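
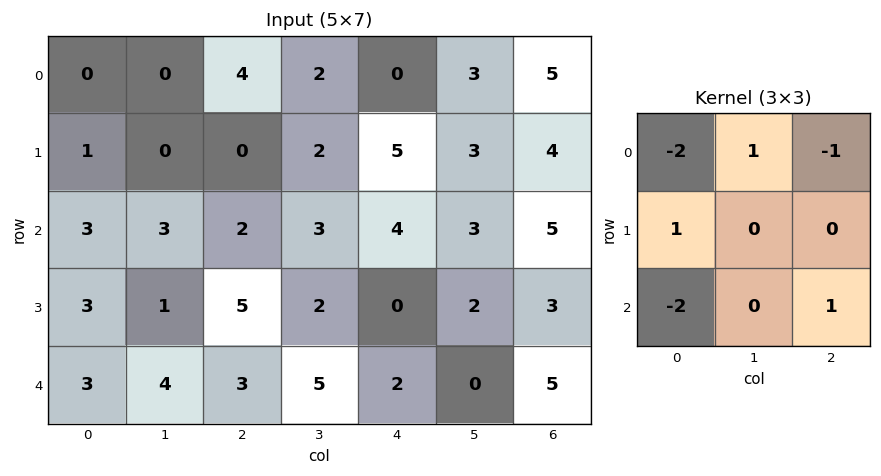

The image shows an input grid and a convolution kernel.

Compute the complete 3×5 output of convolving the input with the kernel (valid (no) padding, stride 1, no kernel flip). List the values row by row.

Output[0,0]: The receptive field on the input at this output position is [0 0 4 / 1 0 0 / 3 3 2]. Elementwise product with the kernel and sum: 0·-2 + 0·1 + 4·-1 + 1·1 + 3·-2 + 2·1.
Output[0,1]: The receptive field on the input at this output position is [0 4 2 / 0 0 2 / 3 2 3]. Elementwise product with the kernel and sum: 0·-2 + 4·1 + 2·-1 + 0·1 + 3·-2 + 3·1.

-7 -1 -6 -8 0
0 1 -11 -1 -4
-5 -9 -4 -13 -9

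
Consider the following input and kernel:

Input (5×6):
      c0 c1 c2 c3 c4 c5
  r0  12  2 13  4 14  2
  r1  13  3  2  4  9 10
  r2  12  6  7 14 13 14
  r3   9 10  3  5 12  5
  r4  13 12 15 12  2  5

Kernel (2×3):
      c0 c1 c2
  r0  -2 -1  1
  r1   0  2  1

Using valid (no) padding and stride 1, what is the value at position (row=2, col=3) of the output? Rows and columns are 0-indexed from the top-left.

The receptive field on the input at this output position is [14 13 14 / 5 12 5]. Elementwise product with the kernel and sum: 14·-2 + 13·-1 + 14·1 + 12·2 + 5·1.

2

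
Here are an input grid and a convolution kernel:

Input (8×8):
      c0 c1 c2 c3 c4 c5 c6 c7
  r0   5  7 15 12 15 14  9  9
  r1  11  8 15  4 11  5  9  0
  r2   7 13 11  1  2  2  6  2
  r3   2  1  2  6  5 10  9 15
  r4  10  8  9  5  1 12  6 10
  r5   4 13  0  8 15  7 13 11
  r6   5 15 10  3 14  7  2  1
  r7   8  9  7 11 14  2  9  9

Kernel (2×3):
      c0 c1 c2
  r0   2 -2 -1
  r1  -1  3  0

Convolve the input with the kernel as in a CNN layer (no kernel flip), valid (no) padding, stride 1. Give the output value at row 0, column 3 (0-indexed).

The receptive field on the input at this output position is [12 15 14 / 4 11 5]. Elementwise product with the kernel and sum: 12·2 + 15·-2 + 14·-1 + 4·-1 + 11·3.

9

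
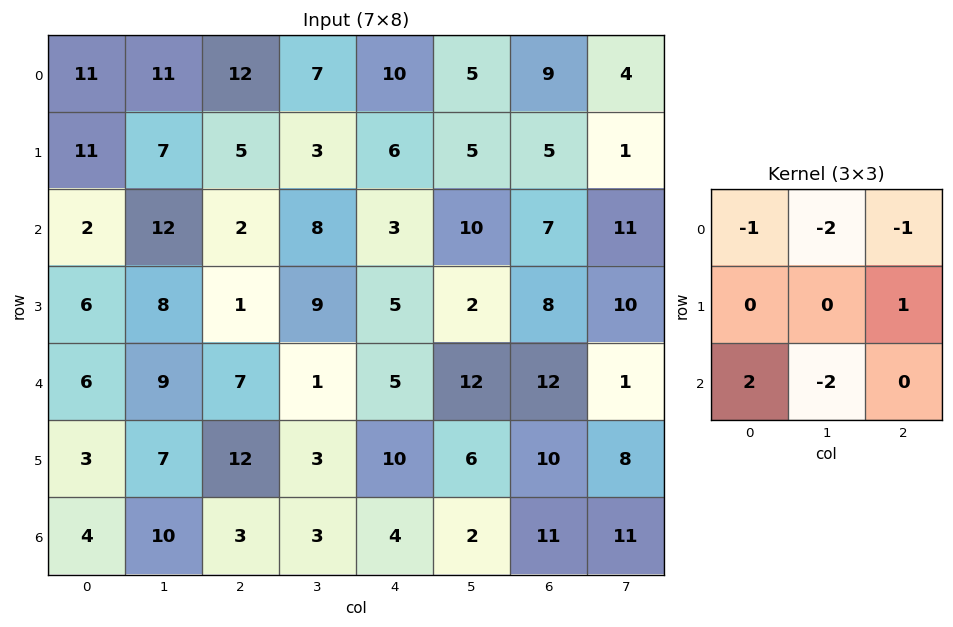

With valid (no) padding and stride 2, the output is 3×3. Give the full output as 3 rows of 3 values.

Output[0,0]: The receptive field on the input at this output position is [11 11 12 / 11 7 5 / 2 12 2]. Elementwise product with the kernel and sum: 11·-1 + 11·-2 + 12·-1 + 5·1 + 2·2 + 12·-2.
Output[0,1]: The receptive field on the input at this output position is [12 7 10 / 5 3 6 / 2 8 3]. Elementwise product with the kernel and sum: 12·-1 + 7·-2 + 10·-1 + 6·1 + 2·2 + 8·-2.

-60 -42 -38
-33 -4 -36
-31 -4 -27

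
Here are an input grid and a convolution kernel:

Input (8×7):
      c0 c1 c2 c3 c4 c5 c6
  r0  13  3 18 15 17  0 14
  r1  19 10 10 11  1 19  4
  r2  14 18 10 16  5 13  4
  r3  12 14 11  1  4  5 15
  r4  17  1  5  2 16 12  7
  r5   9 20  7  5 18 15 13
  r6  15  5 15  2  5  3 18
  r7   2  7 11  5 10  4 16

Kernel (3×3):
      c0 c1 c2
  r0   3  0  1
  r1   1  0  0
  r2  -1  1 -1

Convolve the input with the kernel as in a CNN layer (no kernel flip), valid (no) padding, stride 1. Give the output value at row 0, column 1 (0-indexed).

The receptive field on the input at this output position is [3 18 15 / 10 10 11 / 18 10 16]. Elementwise product with the kernel and sum: 3·3 + 15·1 + 10·1 + 18·-1 + 10·1 + 16·-1.

10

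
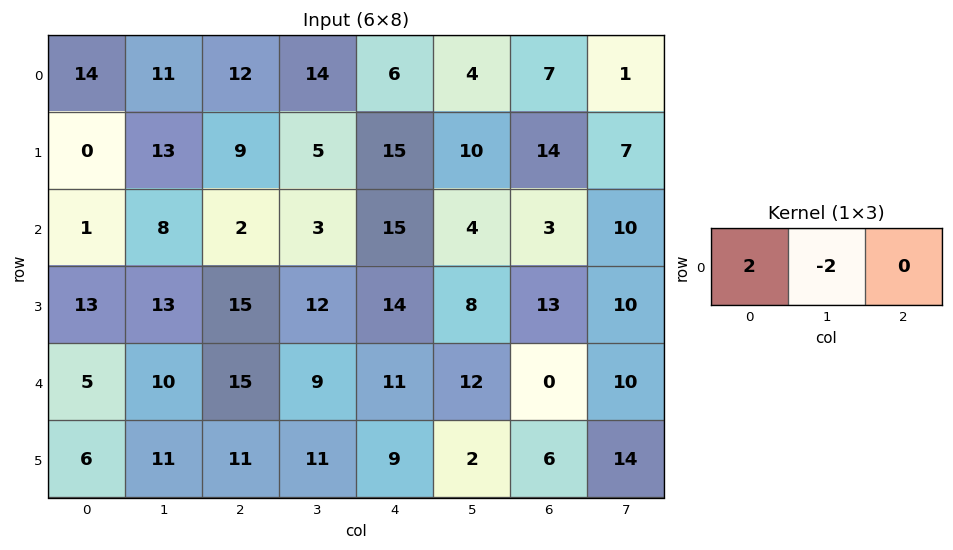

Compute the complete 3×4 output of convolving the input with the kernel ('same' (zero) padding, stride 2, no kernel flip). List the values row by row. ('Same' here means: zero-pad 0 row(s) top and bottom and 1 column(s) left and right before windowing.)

Output[0,0]: The receptive field on the zero-padded input at this output position is [0 14 11]. Elementwise product with the kernel and sum: 0·2 + 14·-2.
Output[0,1]: The receptive field on the zero-padded input at this output position is [11 12 14]. Elementwise product with the kernel and sum: 11·2 + 12·-2.

-28 -2 16 -6
-2 12 -24 2
-10 -10 -4 24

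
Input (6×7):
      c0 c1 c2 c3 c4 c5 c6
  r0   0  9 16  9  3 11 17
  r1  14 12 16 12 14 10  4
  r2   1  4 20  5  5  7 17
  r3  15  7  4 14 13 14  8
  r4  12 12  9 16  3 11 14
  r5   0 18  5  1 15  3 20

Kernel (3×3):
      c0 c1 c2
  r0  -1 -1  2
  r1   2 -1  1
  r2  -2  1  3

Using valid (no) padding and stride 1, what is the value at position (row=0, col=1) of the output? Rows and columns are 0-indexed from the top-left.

The receptive field on the input at this output position is [9 16 9 / 12 16 12 / 4 20 5]. Elementwise product with the kernel and sum: 9·-1 + 16·-1 + 9·2 + 12·2 + 16·-1 + 12·1 + 4·-2 + 20·1 + 5·3.

40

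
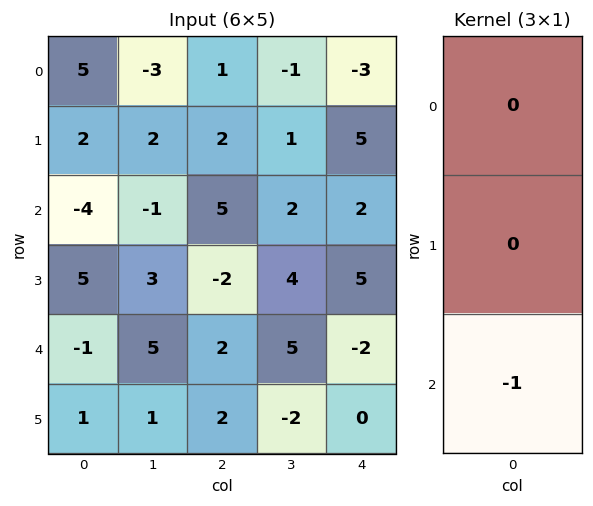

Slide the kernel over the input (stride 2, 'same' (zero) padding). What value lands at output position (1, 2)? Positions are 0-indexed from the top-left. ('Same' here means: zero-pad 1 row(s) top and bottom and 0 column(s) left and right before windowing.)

-5

The receptive field on the zero-padded input at this output position is [5 / 2 / 5]. Elementwise product with the kernel and sum: 5·-1.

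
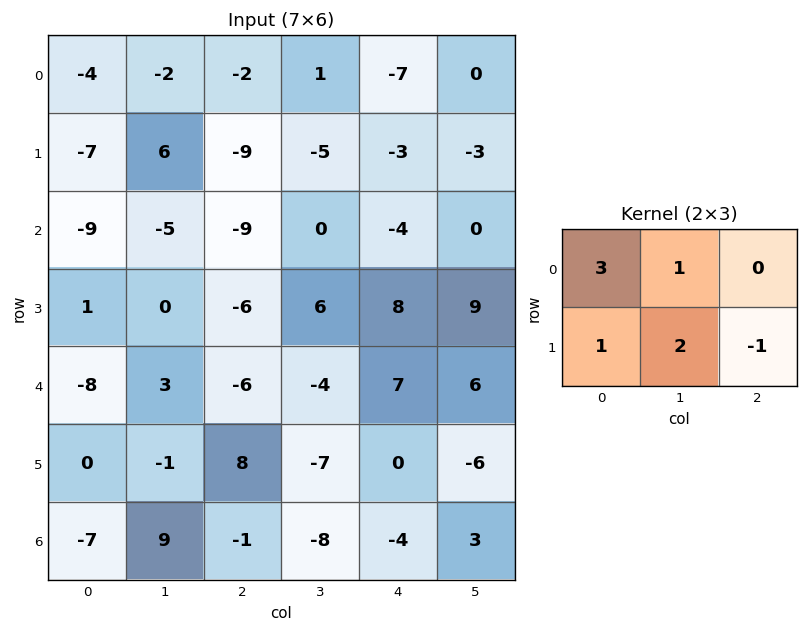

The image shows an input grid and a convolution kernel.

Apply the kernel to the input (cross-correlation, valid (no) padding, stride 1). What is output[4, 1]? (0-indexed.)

The receptive field on the input at this output position is [3 -6 -4 / -1 8 -7]. Elementwise product with the kernel and sum: 3·3 + -6·1 + -1·1 + 8·2 + -7·-1.

25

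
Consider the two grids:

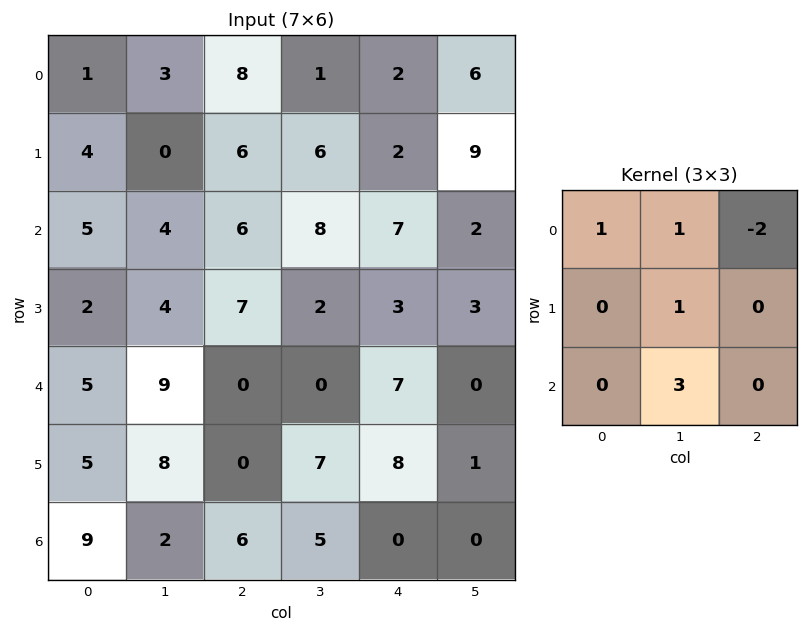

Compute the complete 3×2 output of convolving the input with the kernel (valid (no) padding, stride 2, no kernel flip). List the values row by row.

Output[0,0]: The receptive field on the input at this output position is [1 3 8 / 4 0 6 / 5 4 6]. Elementwise product with the kernel and sum: 1·1 + 3·1 + 8·-2 + 0·1 + 4·3.
Output[0,1]: The receptive field on the input at this output position is [8 1 2 / 6 6 2 / 6 8 7]. Elementwise product with the kernel and sum: 8·1 + 1·1 + 2·-2 + 6·1 + 8·3.

0 35
28 2
28 8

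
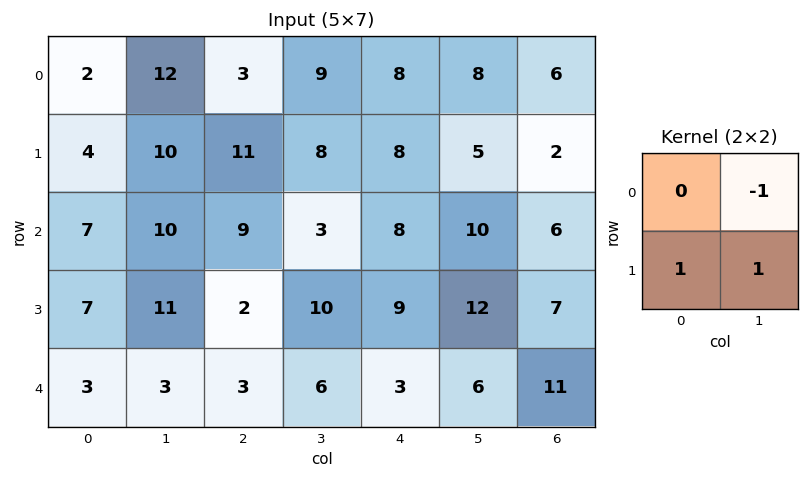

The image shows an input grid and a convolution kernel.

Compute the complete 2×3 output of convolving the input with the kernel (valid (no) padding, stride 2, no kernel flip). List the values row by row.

Output[0,0]: The receptive field on the input at this output position is [2 12 / 4 10]. Elementwise product with the kernel and sum: 12·-1 + 4·1 + 10·1.
Output[0,1]: The receptive field on the input at this output position is [3 9 / 11 8]. Elementwise product with the kernel and sum: 9·-1 + 11·1 + 8·1.

2 10 5
8 9 11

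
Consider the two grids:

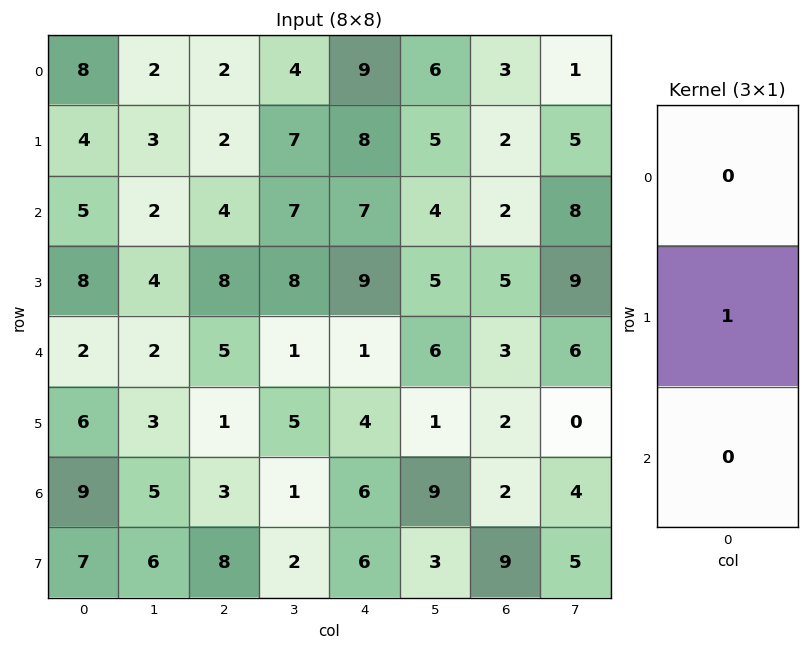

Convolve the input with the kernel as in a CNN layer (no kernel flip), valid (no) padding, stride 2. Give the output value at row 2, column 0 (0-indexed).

6

The receptive field on the input at this output position is [2 / 6 / 9]. Elementwise product with the kernel and sum: 6·1.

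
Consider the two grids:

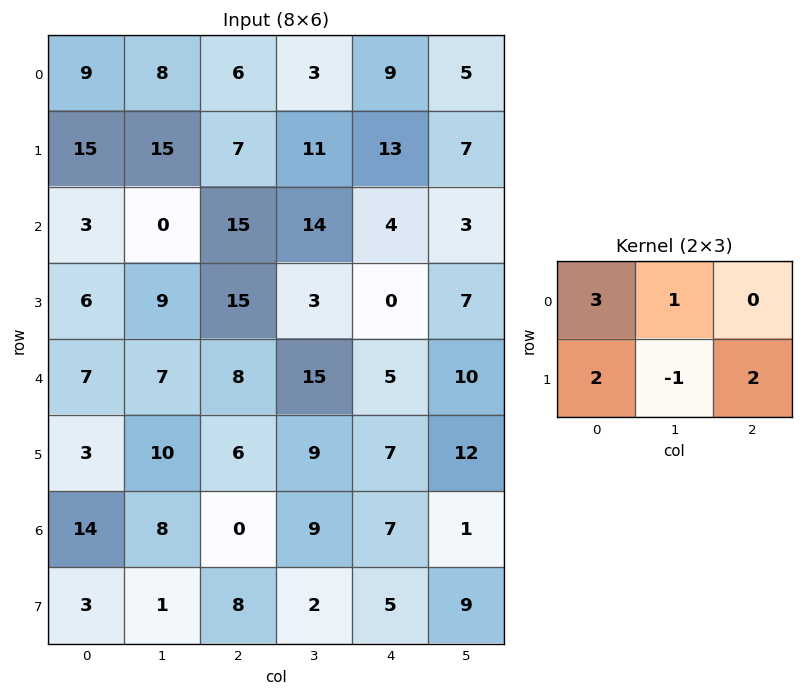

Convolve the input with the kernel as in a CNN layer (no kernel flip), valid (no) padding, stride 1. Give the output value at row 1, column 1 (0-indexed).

The receptive field on the input at this output position is [15 7 11 / 0 15 14]. Elementwise product with the kernel and sum: 15·3 + 7·1 + 0·2 + 15·-1 + 14·2.

65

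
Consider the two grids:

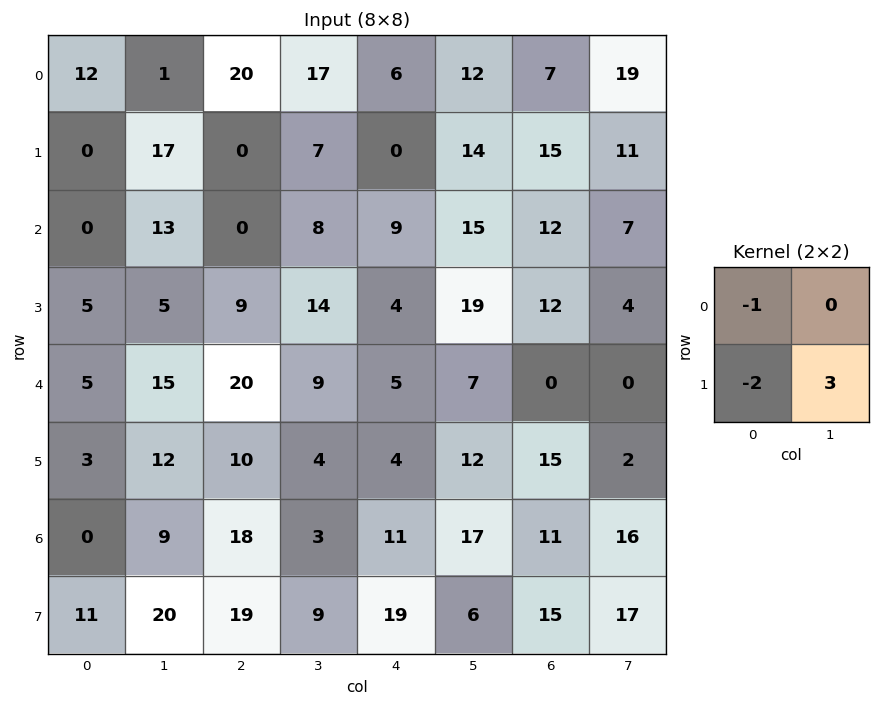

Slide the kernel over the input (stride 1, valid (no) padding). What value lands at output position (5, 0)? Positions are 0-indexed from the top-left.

24

The receptive field on the input at this output position is [3 12 / 0 9]. Elementwise product with the kernel and sum: 3·-1 + 0·-2 + 9·3.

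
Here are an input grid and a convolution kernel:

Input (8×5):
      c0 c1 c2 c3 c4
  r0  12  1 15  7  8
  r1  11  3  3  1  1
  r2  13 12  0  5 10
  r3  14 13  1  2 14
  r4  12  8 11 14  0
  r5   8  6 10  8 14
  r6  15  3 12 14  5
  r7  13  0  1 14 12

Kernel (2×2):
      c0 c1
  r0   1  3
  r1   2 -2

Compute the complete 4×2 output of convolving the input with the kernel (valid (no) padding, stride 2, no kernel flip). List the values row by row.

31 40
51 13
40 57
50 28

Output[0,0]: The receptive field on the input at this output position is [12 1 / 11 3]. Elementwise product with the kernel and sum: 12·1 + 1·3 + 11·2 + 3·-2.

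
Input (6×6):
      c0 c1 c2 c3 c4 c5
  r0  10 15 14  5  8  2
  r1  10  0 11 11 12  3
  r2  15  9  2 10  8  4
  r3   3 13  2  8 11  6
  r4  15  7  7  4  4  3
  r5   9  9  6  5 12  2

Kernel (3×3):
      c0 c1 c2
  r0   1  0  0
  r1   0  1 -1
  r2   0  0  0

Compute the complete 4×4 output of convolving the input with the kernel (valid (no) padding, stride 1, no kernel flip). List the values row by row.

-1 15 13 14
17 -8 13 15
26 3 -1 15
3 16 2 9

Output[0,0]: The receptive field on the input at this output position is [10 15 14 / 10 0 11 / 15 9 2]. Elementwise product with the kernel and sum: 10·1 + 0·1 + 11·-1.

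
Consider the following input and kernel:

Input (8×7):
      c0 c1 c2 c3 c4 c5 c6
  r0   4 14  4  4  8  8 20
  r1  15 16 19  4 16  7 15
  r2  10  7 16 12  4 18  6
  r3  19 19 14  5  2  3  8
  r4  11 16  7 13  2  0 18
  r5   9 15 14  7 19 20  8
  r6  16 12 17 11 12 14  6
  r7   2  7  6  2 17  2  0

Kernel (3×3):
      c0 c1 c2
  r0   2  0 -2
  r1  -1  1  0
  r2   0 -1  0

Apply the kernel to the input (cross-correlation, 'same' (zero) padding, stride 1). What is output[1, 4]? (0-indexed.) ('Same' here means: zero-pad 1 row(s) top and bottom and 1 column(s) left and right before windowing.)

The receptive field on the zero-padded input at this output position is [4 8 8 / 4 16 7 / 12 4 18]. Elementwise product with the kernel and sum: 4·2 + 8·-2 + 4·-1 + 16·1 + 4·-1.

0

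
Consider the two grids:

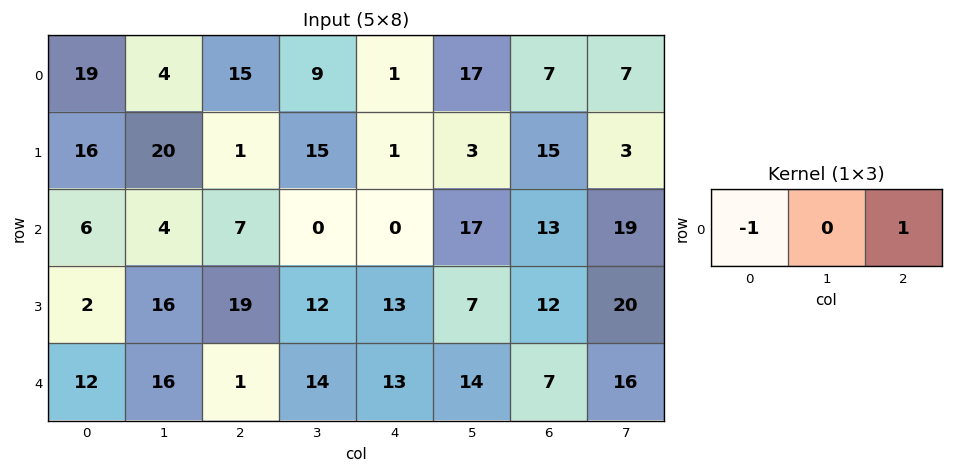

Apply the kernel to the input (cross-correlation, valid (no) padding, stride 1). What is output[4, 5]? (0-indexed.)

2

The receptive field on the input at this output position is [14 7 16]. Elementwise product with the kernel and sum: 14·-1 + 16·1.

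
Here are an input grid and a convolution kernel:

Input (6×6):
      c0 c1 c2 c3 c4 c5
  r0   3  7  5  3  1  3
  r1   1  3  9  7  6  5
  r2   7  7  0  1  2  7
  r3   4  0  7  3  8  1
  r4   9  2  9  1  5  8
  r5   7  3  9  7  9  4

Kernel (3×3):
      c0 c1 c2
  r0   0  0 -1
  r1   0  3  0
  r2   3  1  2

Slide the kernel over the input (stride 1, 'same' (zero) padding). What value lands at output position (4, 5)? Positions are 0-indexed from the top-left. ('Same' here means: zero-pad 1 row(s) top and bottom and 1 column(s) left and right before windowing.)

55

The receptive field on the zero-padded input at this output position is [8 1 0 / 5 8 0 / 9 4 0]. Elementwise product with the kernel and sum: 0·-1 + 8·3 + 9·3 + 4·1 + 0·2.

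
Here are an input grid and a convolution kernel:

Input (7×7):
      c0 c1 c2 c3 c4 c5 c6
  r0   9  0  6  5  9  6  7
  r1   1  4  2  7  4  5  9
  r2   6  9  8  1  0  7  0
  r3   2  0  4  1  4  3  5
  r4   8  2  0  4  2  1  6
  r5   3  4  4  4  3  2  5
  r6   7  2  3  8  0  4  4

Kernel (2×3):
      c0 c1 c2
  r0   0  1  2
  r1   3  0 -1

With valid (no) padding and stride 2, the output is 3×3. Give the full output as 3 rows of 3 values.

Output[0,0]: The receptive field on the input at this output position is [9 0 6 / 1 4 2]. Elementwise product with the kernel and sum: 0·1 + 6·2 + 1·3 + 2·-1.
Output[0,1]: The receptive field on the input at this output position is [6 5 9 / 2 7 4]. Elementwise product with the kernel and sum: 5·1 + 9·2 + 2·3 + 4·-1.

13 25 23
27 9 14
7 17 17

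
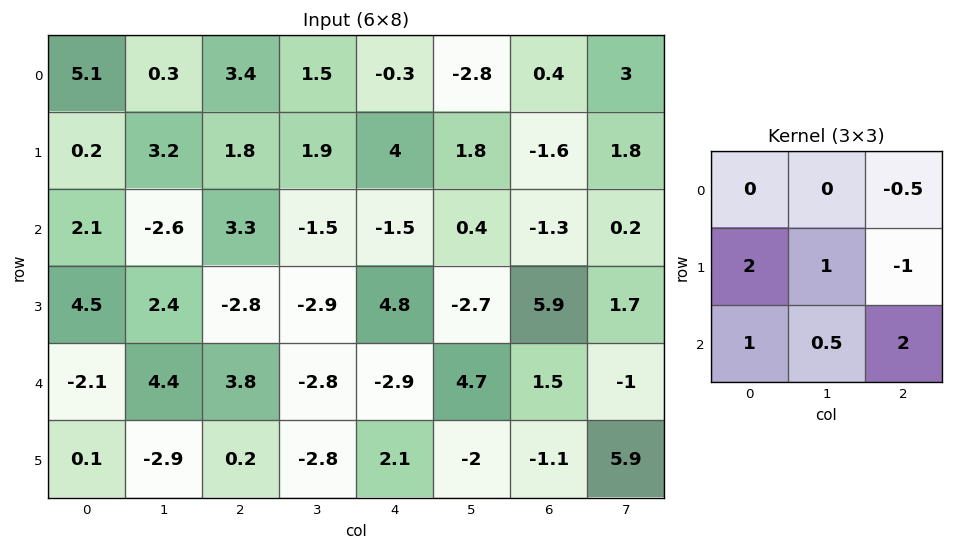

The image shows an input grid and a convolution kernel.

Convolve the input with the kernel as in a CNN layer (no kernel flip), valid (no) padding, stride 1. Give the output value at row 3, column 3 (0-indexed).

The receptive field on the input at this output position is [-2.9 4.8 -2.7 / -2.8 -2.9 4.7 / -2.8 2.1 -2]. Elementwise product with the kernel and sum: -2.7·-0.5 + -2.8·2 + -2.9·1 + 4.7·-1 + -2.8·1 + 2.1·0.5 + -2·2.

-17.6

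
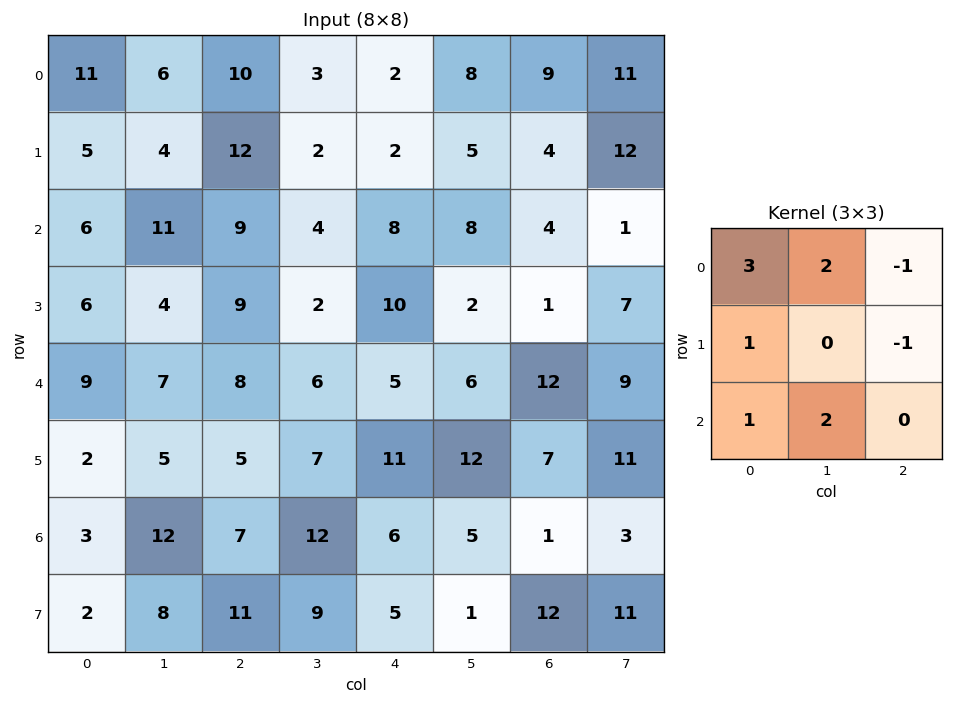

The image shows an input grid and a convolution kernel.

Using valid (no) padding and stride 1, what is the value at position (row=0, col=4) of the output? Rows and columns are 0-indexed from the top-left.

The receptive field on the input at this output position is [2 8 9 / 2 5 4 / 8 8 4]. Elementwise product with the kernel and sum: 2·3 + 8·2 + 9·-1 + 2·1 + 4·-1 + 8·1 + 8·2.

35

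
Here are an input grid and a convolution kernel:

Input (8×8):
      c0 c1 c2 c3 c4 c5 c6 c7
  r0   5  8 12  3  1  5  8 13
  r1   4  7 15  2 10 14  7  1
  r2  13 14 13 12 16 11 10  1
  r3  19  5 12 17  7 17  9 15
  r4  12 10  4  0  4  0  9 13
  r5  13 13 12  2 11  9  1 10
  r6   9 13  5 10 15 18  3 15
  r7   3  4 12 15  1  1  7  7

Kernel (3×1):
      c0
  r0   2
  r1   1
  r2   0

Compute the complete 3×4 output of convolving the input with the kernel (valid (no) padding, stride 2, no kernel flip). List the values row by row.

14 39 12 23
45 38 39 29
37 20 19 19

Output[0,0]: The receptive field on the input at this output position is [5 / 4 / 13]. Elementwise product with the kernel and sum: 5·2 + 4·1.
Output[0,1]: The receptive field on the input at this output position is [12 / 15 / 13]. Elementwise product with the kernel and sum: 12·2 + 15·1.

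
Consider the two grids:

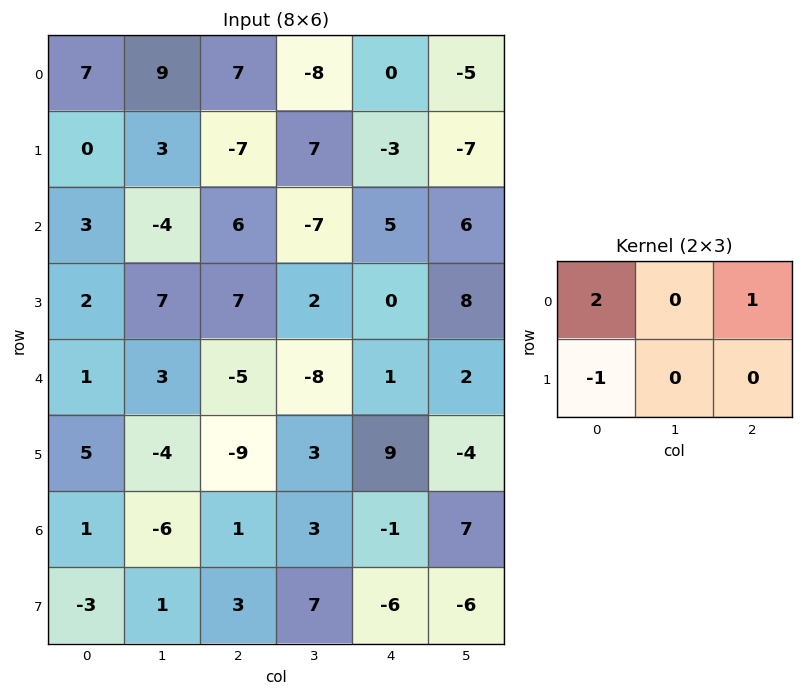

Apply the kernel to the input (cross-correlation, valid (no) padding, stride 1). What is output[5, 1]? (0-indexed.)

The receptive field on the input at this output position is [-4 -9 3 / -6 1 3]. Elementwise product with the kernel and sum: -4·2 + 3·1 + -6·-1.

1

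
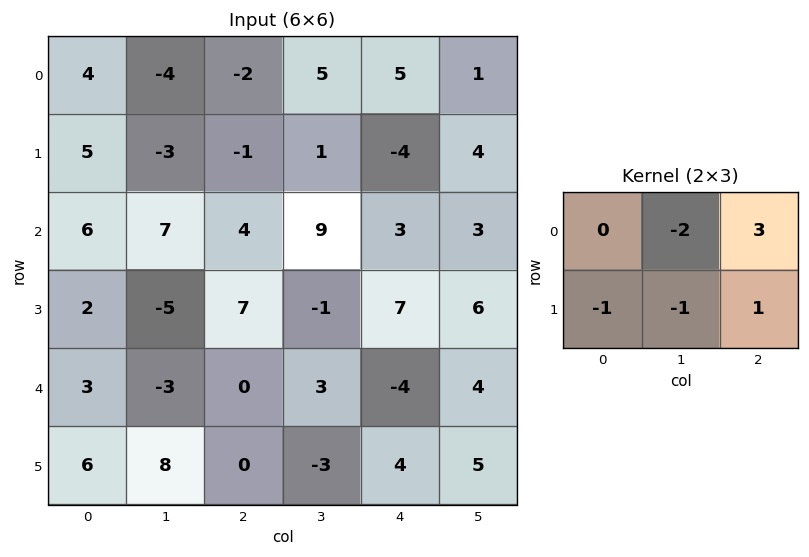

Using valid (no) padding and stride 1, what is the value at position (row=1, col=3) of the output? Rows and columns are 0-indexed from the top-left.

The receptive field on the input at this output position is [1 -4 4 / 9 3 3]. Elementwise product with the kernel and sum: -4·-2 + 4·3 + 9·-1 + 3·-1 + 3·1.

11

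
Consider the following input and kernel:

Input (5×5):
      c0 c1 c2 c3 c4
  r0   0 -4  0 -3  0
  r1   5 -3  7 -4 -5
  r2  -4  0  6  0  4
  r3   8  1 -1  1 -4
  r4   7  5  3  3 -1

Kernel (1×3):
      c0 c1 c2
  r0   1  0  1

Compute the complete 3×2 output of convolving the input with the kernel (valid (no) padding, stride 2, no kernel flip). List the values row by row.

0 0
2 10
10 2

Output[0,0]: The receptive field on the input at this output position is [0 -4 0]. Elementwise product with the kernel and sum: 0·1 + 0·1.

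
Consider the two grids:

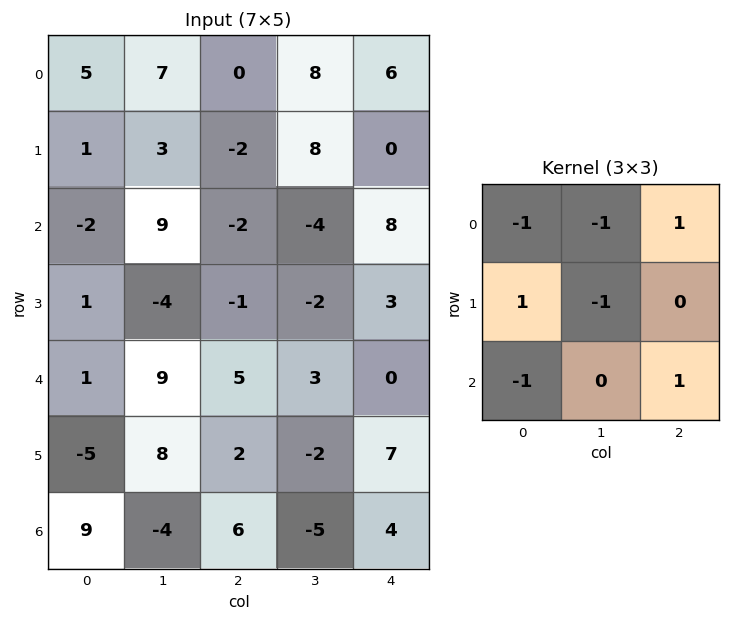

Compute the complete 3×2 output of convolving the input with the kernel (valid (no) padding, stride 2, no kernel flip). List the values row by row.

Output[0,0]: The receptive field on the input at this output position is [5 7 0 / 1 3 -2 / -2 9 -2]. Elementwise product with the kernel and sum: 5·-1 + 7·-1 + 0·1 + 1·1 + 3·-1 + -2·-1 + -2·1.

-14 -2
0 10
-21 -6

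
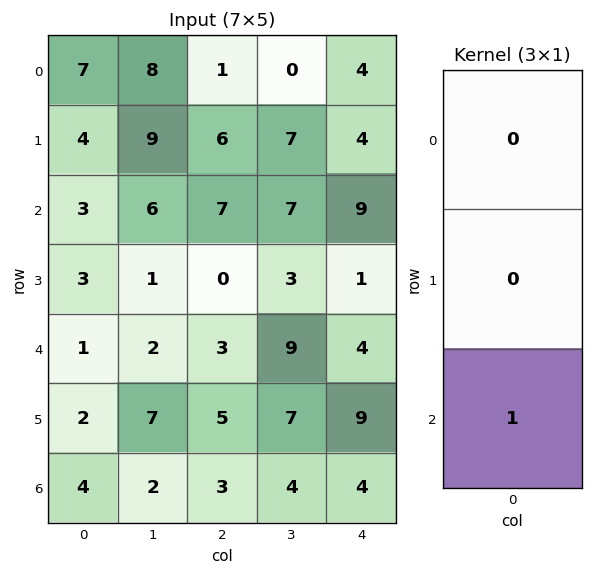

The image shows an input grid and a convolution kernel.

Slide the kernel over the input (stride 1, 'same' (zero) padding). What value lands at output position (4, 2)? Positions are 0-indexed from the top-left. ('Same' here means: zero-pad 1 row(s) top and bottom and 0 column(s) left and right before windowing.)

5

The receptive field on the zero-padded input at this output position is [0 / 3 / 5]. Elementwise product with the kernel and sum: 5·1.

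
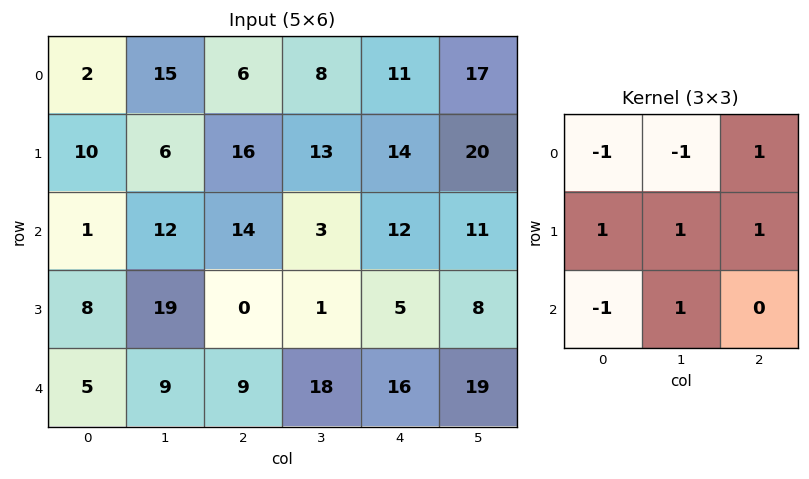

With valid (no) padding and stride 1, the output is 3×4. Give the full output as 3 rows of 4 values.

32 24 29 54
38 1 15 23
32 -3 10 8

Output[0,0]: The receptive field on the input at this output position is [2 15 6 / 10 6 16 / 1 12 14]. Elementwise product with the kernel and sum: 2·-1 + 15·-1 + 6·1 + 10·1 + 6·1 + 16·1 + 1·-1 + 12·1.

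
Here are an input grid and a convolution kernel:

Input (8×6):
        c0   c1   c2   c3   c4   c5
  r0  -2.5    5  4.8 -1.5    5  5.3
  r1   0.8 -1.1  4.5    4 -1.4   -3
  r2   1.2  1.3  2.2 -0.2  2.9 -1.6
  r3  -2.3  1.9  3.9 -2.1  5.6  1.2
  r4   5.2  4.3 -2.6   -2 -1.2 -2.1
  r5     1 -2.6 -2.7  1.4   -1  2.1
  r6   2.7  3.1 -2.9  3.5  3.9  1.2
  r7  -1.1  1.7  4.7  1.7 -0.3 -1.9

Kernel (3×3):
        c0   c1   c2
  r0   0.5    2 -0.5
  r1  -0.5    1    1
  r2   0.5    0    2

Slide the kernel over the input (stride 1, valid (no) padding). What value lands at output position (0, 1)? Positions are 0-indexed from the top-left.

22.15

The receptive field on the input at this output position is [5 4.8 -1.5 / -1.1 4.5 4 / 1.3 2.2 -0.2]. Elementwise product with the kernel and sum: 5·0.5 + 4.8·2 + -1.5·-0.5 + -1.1·-0.5 + 4.5·1 + 4·1 + 1.3·0.5 + -0.2·2.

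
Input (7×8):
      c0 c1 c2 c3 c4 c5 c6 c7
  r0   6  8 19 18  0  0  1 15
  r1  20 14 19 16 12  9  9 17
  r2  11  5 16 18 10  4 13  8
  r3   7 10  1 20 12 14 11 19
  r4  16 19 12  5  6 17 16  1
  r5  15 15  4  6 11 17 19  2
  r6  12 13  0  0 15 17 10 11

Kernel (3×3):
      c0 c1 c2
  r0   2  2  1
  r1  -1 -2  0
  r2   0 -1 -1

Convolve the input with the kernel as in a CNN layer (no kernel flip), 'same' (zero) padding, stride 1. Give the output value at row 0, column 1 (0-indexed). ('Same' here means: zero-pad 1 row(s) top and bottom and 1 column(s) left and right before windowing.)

The receptive field on the zero-padded input at this output position is [0 0 0 / 6 8 19 / 20 14 19]. Elementwise product with the kernel and sum: 0·2 + 0·2 + 0·1 + 6·-1 + 8·-2 + 14·-1 + 19·-1.

-55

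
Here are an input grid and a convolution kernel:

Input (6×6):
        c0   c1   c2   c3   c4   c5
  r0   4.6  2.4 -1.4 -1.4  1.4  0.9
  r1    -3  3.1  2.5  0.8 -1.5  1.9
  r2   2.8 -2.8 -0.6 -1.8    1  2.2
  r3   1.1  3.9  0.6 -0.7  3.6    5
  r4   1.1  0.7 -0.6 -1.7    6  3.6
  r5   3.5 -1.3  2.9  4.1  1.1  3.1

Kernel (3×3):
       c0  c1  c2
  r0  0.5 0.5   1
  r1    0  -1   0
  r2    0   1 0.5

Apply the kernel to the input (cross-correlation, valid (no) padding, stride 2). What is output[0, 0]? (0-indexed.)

-4.1

The receptive field on the input at this output position is [4.6 2.4 -1.4 / -3 3.1 2.5 / 2.8 -2.8 -0.6]. Elementwise product with the kernel and sum: 4.6·0.5 + 2.4·0.5 + -1.4·1 + 3.1·-1 + -2.8·1 + -0.6·0.5.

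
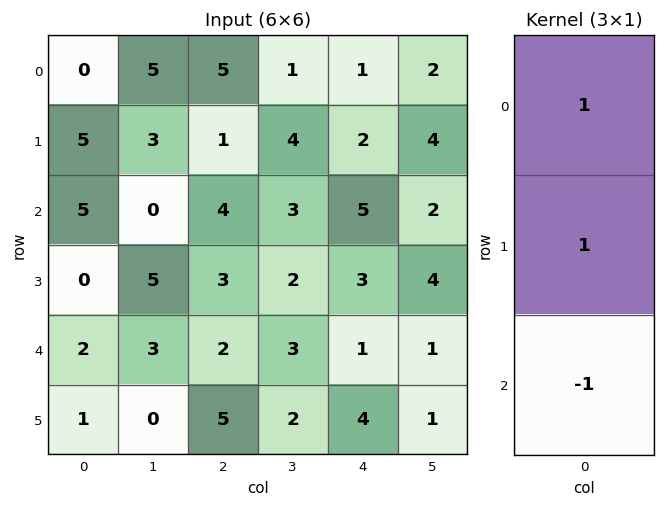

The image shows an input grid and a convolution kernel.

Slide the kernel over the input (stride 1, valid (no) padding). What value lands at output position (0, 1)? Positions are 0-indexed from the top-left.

The receptive field on the input at this output position is [5 / 3 / 0]. Elementwise product with the kernel and sum: 5·1 + 3·1 + 0·-1.

8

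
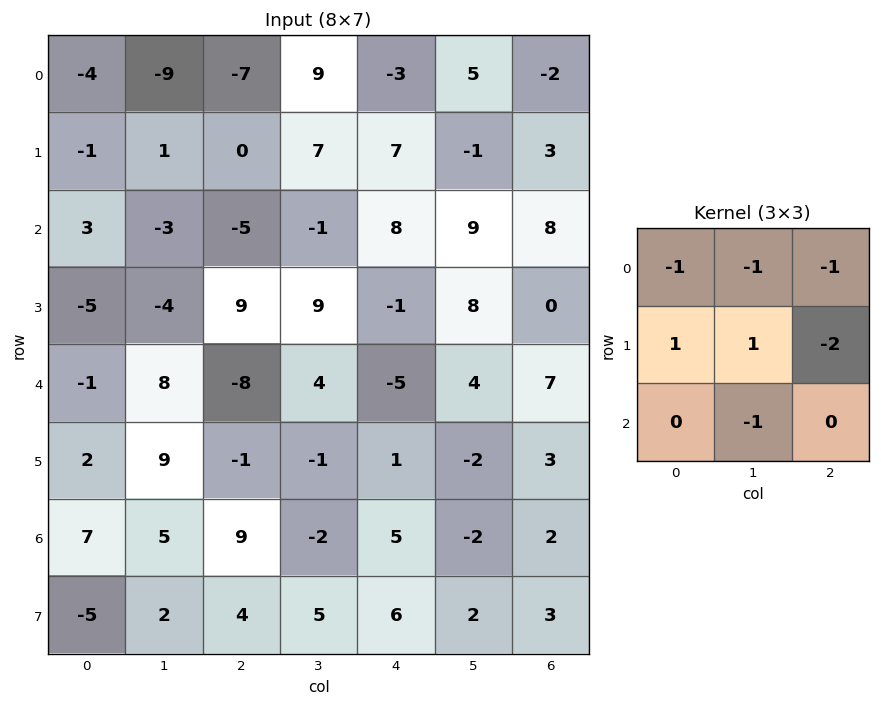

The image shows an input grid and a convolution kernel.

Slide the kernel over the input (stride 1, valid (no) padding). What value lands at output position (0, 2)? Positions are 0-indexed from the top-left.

The receptive field on the input at this output position is [-7 9 -3 / 0 7 7 / -5 -1 8]. Elementwise product with the kernel and sum: -7·-1 + 9·-1 + -3·-1 + 0·1 + 7·1 + 7·-2 + -1·-1.

-5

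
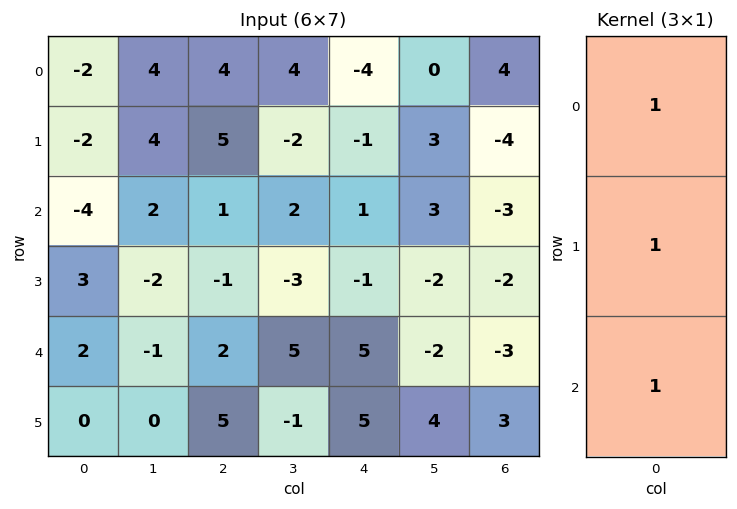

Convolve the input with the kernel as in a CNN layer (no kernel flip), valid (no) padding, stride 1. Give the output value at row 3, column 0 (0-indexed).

5

The receptive field on the input at this output position is [3 / 2 / 0]. Elementwise product with the kernel and sum: 3·1 + 2·1 + 0·1.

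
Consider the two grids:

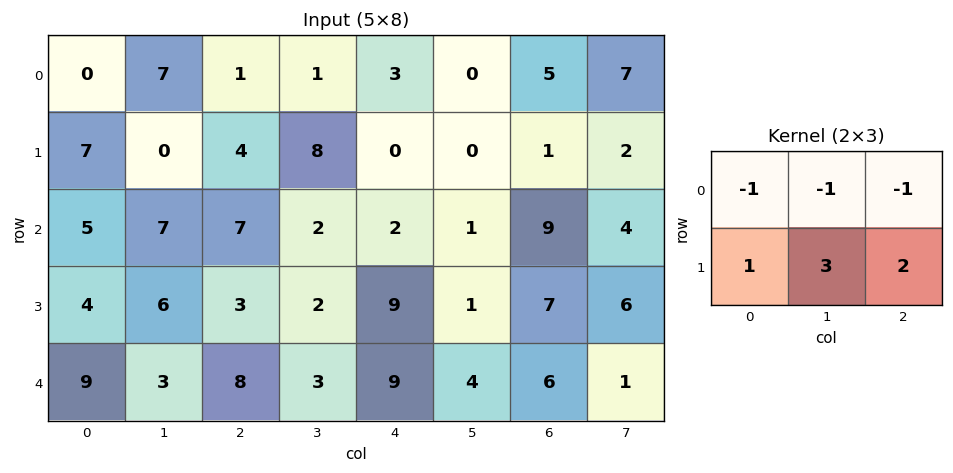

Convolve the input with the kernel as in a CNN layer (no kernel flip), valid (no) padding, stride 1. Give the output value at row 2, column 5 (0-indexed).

20

The receptive field on the input at this output position is [1 9 4 / 1 7 6]. Elementwise product with the kernel and sum: 1·-1 + 9·-1 + 4·-1 + 1·1 + 7·3 + 6·2.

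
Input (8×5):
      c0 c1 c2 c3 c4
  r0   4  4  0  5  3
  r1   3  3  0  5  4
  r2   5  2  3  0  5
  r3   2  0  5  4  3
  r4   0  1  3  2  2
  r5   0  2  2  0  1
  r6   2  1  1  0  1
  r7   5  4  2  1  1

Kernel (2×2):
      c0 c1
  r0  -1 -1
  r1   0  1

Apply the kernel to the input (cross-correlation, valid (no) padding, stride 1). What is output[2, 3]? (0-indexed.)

The receptive field on the input at this output position is [0 5 / 4 3]. Elementwise product with the kernel and sum: 0·-1 + 5·-1 + 3·1.

-2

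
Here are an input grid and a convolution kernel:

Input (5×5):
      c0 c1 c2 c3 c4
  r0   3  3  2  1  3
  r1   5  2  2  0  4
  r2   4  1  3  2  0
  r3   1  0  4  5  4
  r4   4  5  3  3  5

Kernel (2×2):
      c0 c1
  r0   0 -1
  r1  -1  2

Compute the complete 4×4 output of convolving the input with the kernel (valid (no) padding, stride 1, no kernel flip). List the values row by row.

Output[0,0]: The receptive field on the input at this output position is [3 3 / 5 2]. Elementwise product with the kernel and sum: 3·-1 + 5·-1 + 2·2.
Output[0,1]: The receptive field on the input at this output position is [3 2 / 2 2]. Elementwise product with the kernel and sum: 2·-1 + 2·-1 + 2·2.

-4 0 -3 5
-4 3 1 -6
-2 5 4 3
6 -3 -2 3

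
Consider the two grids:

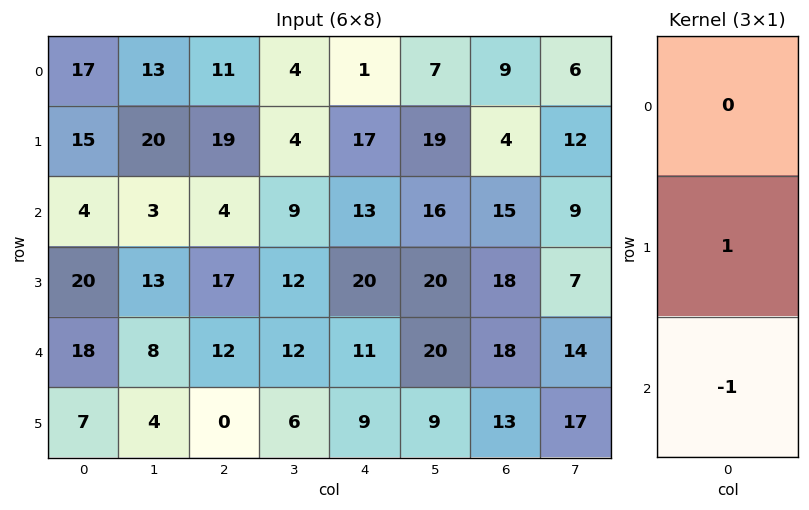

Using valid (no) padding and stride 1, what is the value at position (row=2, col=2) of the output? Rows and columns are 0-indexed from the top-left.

The receptive field on the input at this output position is [4 / 17 / 12]. Elementwise product with the kernel and sum: 17·1 + 12·-1.

5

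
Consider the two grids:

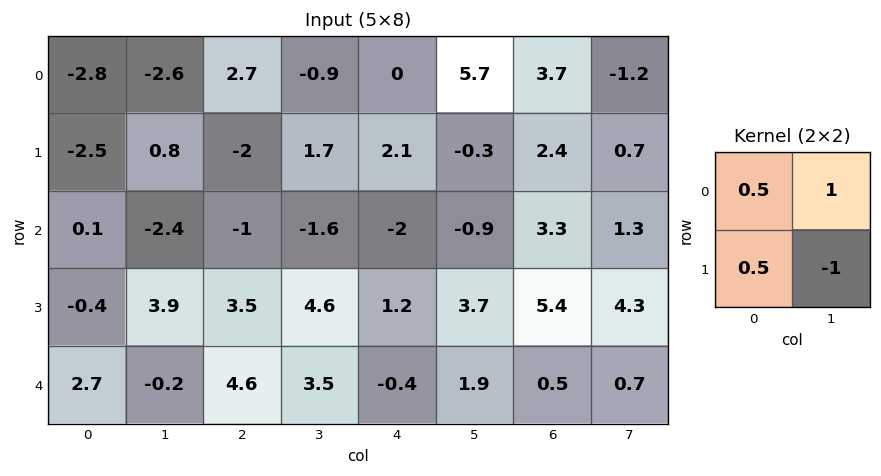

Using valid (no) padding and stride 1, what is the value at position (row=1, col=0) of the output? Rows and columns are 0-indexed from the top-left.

2

The receptive field on the input at this output position is [-2.5 0.8 / 0.1 -2.4]. Elementwise product with the kernel and sum: -2.5·0.5 + 0.8·1 + 0.1·0.5 + -2.4·-1.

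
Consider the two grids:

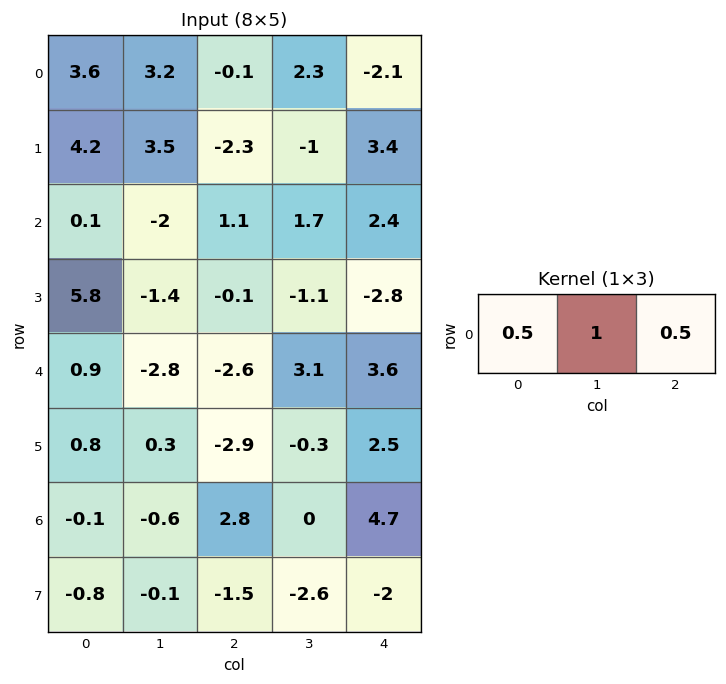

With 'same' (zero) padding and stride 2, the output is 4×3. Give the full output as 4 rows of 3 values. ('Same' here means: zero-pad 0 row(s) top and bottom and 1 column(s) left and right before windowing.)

Output[0,0]: The receptive field on the zero-padded input at this output position is [0 3.6 3.2]. Elementwise product with the kernel and sum: 0·0.5 + 3.6·1 + 3.2·0.5.

5.2 2.65 -0.95
-0.9 0.95 3.25
-0.5 -2.45 5.15
-0.4 2.5 4.7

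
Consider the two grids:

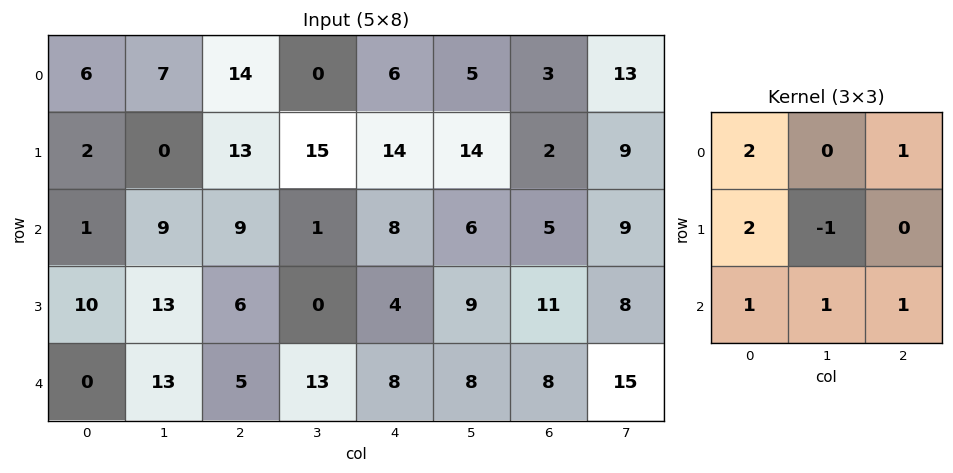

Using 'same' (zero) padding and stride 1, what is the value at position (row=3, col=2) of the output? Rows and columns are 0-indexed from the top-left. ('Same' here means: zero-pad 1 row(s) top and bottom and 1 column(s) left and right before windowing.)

70

The receptive field on the zero-padded input at this output position is [9 9 1 / 13 6 0 / 13 5 13]. Elementwise product with the kernel and sum: 9·2 + 1·1 + 13·2 + 6·-1 + 13·1 + 5·1 + 13·1.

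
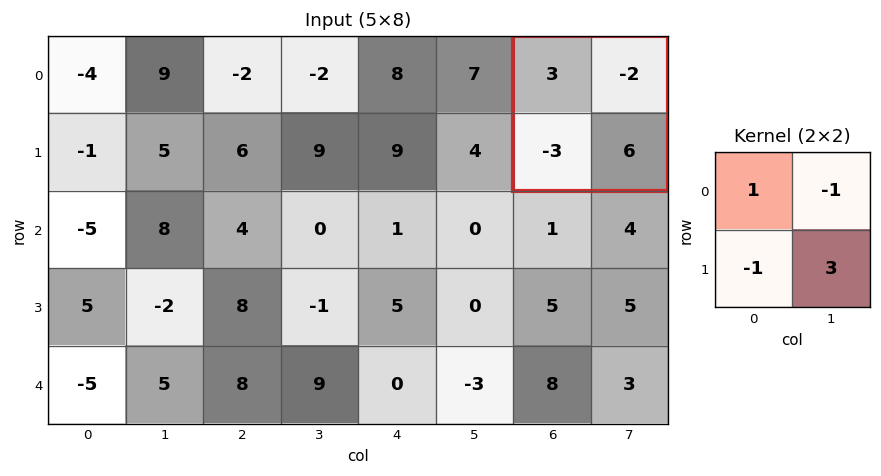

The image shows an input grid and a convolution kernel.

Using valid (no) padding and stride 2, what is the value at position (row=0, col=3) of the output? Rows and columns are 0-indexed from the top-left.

26

The receptive field on the input at this output position is [3 -2 / -3 6]. Elementwise product with the kernel and sum: 3·1 + -2·-1 + -3·-1 + 6·3.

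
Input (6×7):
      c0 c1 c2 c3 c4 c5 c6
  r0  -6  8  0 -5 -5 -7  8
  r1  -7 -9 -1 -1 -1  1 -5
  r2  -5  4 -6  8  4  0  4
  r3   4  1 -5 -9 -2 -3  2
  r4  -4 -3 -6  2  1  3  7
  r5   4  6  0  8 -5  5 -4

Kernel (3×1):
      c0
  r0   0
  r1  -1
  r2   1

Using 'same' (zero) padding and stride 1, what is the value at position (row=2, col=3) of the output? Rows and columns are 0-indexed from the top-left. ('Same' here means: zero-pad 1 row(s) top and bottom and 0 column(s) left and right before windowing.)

-17

The receptive field on the zero-padded input at this output position is [-1 / 8 / -9]. Elementwise product with the kernel and sum: 8·-1 + -9·1.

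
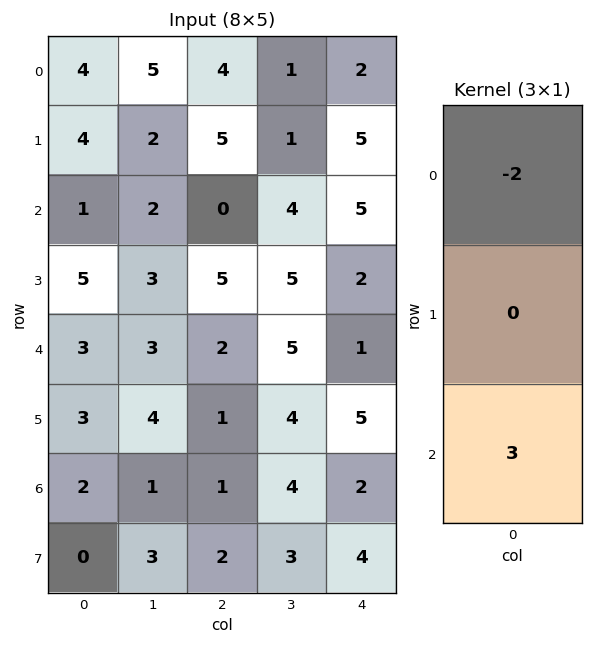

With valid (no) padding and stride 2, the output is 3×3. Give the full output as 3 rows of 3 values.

-5 -8 11
7 6 -7
0 -1 4

Output[0,0]: The receptive field on the input at this output position is [4 / 4 / 1]. Elementwise product with the kernel and sum: 4·-2 + 1·3.
Output[0,1]: The receptive field on the input at this output position is [4 / 5 / 0]. Elementwise product with the kernel and sum: 4·-2 + 0·3.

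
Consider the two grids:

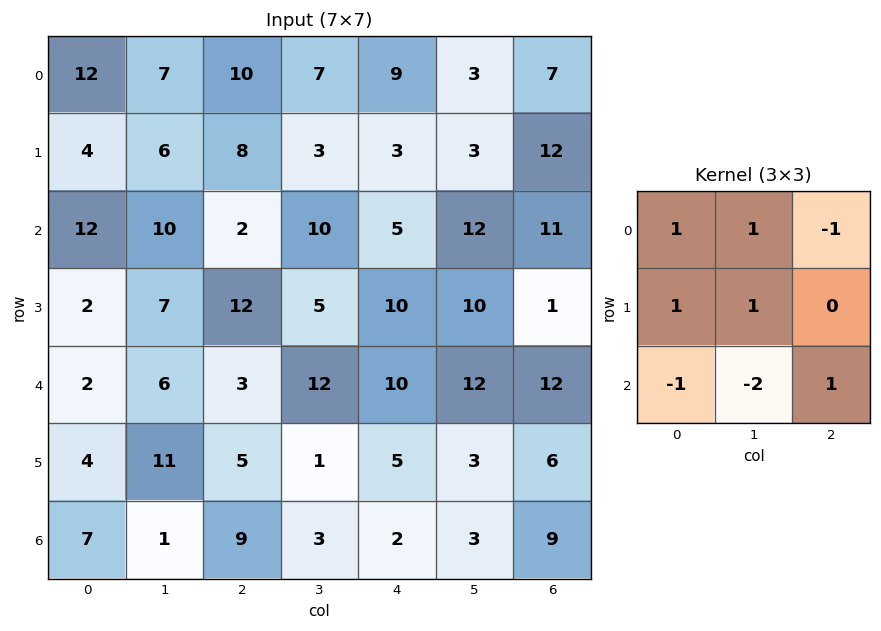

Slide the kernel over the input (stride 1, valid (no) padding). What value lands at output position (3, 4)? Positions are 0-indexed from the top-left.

36

The receptive field on the input at this output position is [10 10 1 / 10 12 12 / 5 3 6]. Elementwise product with the kernel and sum: 10·1 + 10·1 + 1·-1 + 10·1 + 12·1 + 5·-1 + 3·-2 + 6·1.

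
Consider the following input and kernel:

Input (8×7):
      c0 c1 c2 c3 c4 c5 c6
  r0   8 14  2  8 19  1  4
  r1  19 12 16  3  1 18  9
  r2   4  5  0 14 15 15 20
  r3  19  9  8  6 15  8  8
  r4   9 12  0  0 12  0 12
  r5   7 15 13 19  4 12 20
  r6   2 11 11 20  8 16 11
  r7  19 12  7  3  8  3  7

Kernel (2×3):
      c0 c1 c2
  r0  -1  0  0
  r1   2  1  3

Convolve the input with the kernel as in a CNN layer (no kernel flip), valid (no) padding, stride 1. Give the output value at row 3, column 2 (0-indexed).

The receptive field on the input at this output position is [8 6 15 / 0 0 12]. Elementwise product with the kernel and sum: 8·-1 + 0·2 + 0·1 + 12·3.

28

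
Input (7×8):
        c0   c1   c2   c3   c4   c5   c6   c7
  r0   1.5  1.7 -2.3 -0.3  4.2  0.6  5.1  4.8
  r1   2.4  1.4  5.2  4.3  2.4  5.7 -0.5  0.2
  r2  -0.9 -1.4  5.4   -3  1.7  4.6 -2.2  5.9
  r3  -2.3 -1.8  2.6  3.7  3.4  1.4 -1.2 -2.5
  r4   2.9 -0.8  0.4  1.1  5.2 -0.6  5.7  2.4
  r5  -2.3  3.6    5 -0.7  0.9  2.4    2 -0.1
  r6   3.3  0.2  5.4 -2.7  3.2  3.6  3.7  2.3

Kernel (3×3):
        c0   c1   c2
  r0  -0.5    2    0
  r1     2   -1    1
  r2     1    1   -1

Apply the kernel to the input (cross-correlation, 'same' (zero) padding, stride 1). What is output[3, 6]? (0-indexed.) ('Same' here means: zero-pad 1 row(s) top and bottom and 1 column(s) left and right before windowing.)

The receptive field on the zero-padded input at this output position is [4.6 -2.2 5.9 / 1.4 -1.2 -2.5 / -0.6 5.7 2.4]. Elementwise product with the kernel and sum: 4.6·-0.5 + -2.2·2 + 1.4·2 + -1.2·-1 + -2.5·1 + -0.6·1 + 5.7·1 + 2.4·-1.

-2.5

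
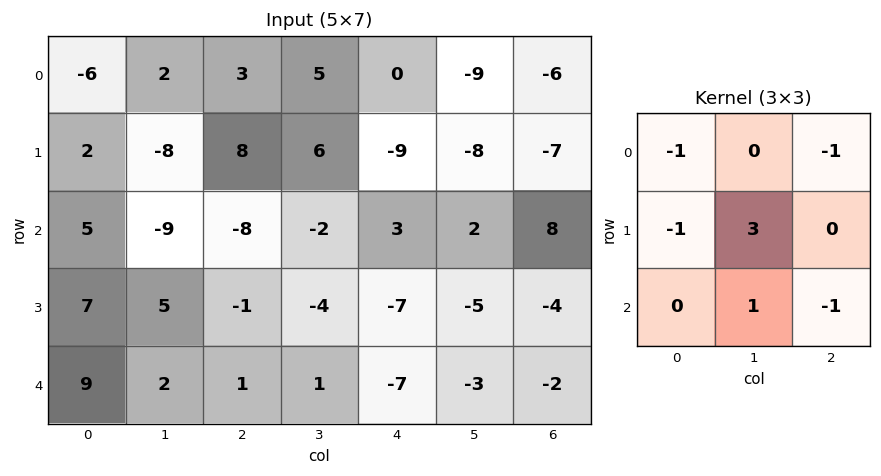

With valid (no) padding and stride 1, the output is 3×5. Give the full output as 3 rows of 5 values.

Output[0,0]: The receptive field on the input at this output position is [-6 2 3 / 2 -8 8 / 5 -9 -8]. Elementwise product with the kernel and sum: -6·-1 + 3·-1 + 2·-1 + -8·3 + -9·1 + -8·-1.

-24 19 2 -28 -15
-36 -10 6 11 18
12 3 2 -21 -20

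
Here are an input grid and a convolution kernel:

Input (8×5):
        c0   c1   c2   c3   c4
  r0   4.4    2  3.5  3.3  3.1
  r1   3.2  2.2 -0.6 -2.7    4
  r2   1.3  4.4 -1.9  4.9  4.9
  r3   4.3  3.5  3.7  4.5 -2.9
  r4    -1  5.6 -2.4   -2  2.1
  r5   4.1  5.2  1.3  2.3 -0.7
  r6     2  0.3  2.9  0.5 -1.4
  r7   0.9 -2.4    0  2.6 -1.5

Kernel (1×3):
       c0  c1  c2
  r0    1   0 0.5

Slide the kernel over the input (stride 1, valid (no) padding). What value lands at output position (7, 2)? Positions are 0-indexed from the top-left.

The receptive field on the input at this output position is [0 2.6 -1.5]. Elementwise product with the kernel and sum: 0·1 + -1.5·0.5.

-0.75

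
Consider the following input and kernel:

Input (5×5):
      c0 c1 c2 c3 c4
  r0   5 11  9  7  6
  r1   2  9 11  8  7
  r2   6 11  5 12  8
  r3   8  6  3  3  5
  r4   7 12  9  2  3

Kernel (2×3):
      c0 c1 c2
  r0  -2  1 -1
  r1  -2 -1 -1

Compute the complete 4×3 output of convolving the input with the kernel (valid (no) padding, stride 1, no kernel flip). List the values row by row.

-32 -57 -54
-34 -54 -51
-31 -47 -20
-48 -47 -31

Output[0,0]: The receptive field on the input at this output position is [5 11 9 / 2 9 11]. Elementwise product with the kernel and sum: 5·-2 + 11·1 + 9·-1 + 2·-2 + 9·-1 + 11·-1.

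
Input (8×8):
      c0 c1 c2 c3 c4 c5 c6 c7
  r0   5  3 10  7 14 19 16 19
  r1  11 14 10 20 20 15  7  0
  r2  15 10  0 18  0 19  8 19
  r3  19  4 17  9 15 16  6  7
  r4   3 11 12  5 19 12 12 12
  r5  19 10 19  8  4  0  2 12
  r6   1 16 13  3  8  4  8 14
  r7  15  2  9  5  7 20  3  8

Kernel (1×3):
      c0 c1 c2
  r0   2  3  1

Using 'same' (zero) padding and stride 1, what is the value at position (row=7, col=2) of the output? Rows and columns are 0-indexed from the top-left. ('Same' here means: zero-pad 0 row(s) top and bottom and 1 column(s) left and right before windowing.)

36

The receptive field on the zero-padded input at this output position is [2 9 5]. Elementwise product with the kernel and sum: 2·2 + 9·3 + 5·1.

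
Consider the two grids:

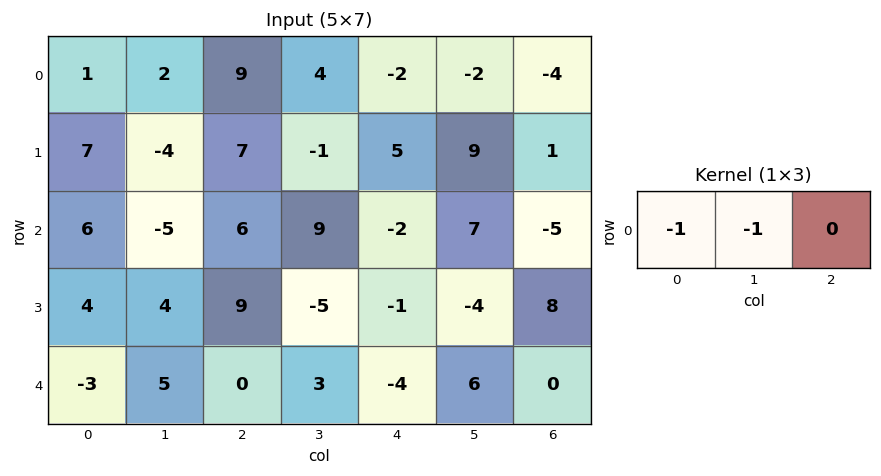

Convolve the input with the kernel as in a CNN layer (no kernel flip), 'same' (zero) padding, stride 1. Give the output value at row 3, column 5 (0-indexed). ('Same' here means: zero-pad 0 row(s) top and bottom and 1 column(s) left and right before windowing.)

5

The receptive field on the zero-padded input at this output position is [-1 -4 8]. Elementwise product with the kernel and sum: -1·-1 + -4·-1.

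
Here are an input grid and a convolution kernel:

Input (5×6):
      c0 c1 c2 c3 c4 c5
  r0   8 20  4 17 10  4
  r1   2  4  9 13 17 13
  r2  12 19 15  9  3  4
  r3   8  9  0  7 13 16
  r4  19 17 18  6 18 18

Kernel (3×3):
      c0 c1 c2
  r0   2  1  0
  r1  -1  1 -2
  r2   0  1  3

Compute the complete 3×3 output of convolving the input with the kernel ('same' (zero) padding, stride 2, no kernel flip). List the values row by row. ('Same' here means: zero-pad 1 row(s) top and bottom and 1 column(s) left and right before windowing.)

Output[0,0]: The receptive field on the zero-padded input at this output position is [0 0 0 / 0 8 20 / 0 2 4]. Elementwise product with the kernel and sum: 0·2 + 0·1 + 0·-1 + 8·1 + 20·-2 + 2·1 + 4·3.
Output[0,1]: The receptive field on the zero-padded input at this output position is [0 0 0 / 20 4 17 / 4 9 13]. Elementwise product with the kernel and sum: 0·2 + 0·1 + 20·-1 + 4·1 + 17·-2 + 9·1 + 13·3.

-18 -2 41
11 16 90
-7 7 3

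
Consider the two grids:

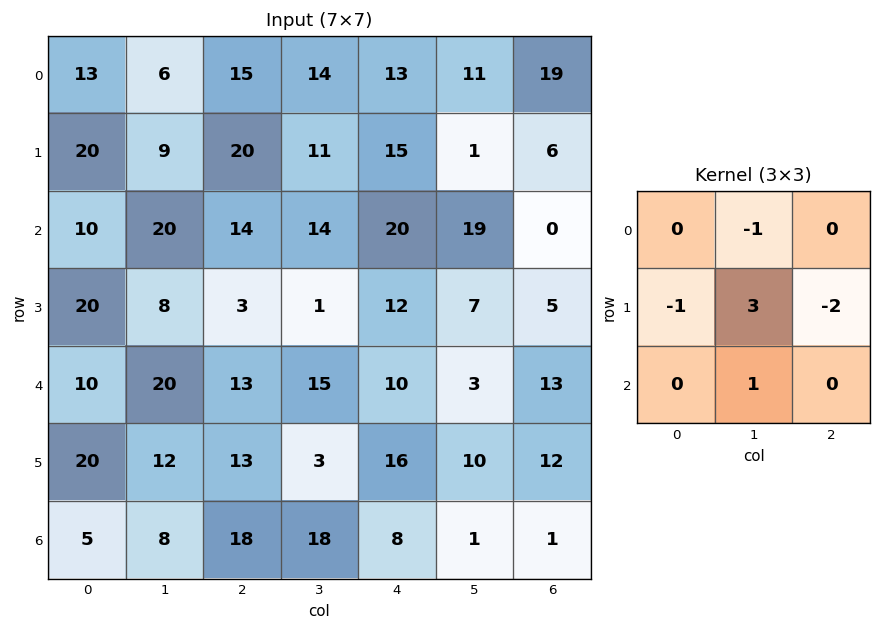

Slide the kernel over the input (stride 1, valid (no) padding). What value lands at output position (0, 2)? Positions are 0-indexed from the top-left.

-17

The receptive field on the input at this output position is [15 14 13 / 20 11 15 / 14 14 20]. Elementwise product with the kernel and sum: 14·-1 + 20·-1 + 11·3 + 15·-2 + 14·1.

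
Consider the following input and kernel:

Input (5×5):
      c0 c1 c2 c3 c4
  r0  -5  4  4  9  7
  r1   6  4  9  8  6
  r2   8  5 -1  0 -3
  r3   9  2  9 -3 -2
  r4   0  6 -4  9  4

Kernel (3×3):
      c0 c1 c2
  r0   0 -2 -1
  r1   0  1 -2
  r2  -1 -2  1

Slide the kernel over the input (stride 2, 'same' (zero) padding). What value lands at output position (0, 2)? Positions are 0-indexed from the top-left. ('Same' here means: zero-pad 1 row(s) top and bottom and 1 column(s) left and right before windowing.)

-13

The receptive field on the zero-padded input at this output position is [0 0 0 / 9 7 0 / 8 6 0]. Elementwise product with the kernel and sum: 0·-2 + 0·-1 + 7·1 + 0·-2 + 8·-1 + 6·-2 + 0·1.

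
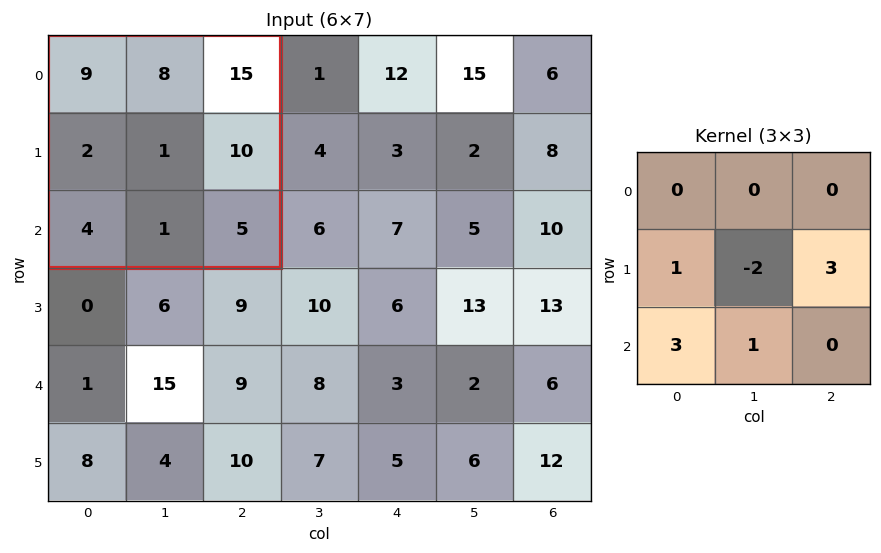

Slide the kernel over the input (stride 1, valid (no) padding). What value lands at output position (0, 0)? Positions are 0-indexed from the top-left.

43

The receptive field on the input at this output position is [9 8 15 / 2 1 10 / 4 1 5]. Elementwise product with the kernel and sum: 2·1 + 1·-2 + 10·3 + 4·3 + 1·1.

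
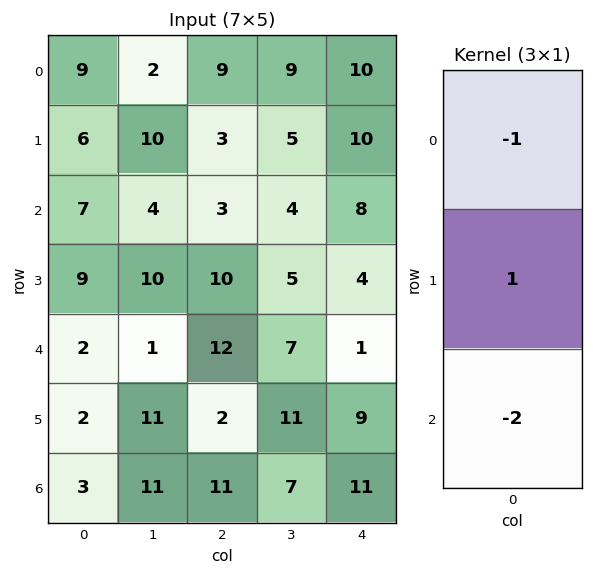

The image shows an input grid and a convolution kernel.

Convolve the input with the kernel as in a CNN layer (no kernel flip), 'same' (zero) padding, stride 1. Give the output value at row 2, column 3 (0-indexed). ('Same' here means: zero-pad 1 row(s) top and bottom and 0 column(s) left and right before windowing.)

-11

The receptive field on the zero-padded input at this output position is [5 / 4 / 5]. Elementwise product with the kernel and sum: 5·-1 + 4·1 + 5·-2.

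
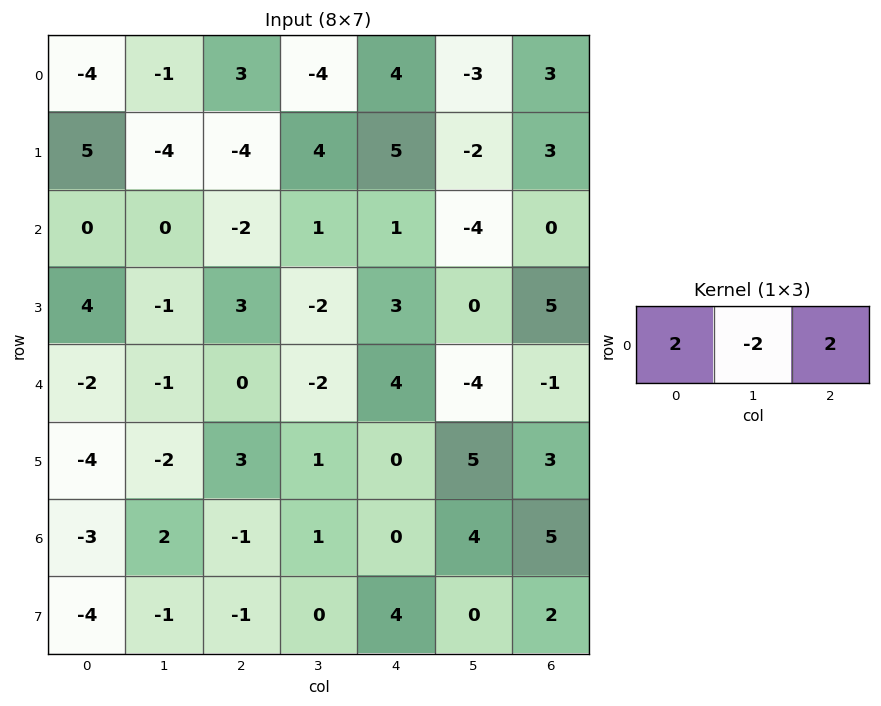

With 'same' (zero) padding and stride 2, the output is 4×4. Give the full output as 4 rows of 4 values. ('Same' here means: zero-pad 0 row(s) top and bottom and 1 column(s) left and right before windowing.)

Output[0,0]: The receptive field on the zero-padded input at this output position is [0 -4 -1]. Elementwise product with the kernel and sum: 0·2 + -4·-2 + -1·2.

6 -16 -22 -12
0 6 -8 -8
2 -6 -20 -6
10 8 10 -2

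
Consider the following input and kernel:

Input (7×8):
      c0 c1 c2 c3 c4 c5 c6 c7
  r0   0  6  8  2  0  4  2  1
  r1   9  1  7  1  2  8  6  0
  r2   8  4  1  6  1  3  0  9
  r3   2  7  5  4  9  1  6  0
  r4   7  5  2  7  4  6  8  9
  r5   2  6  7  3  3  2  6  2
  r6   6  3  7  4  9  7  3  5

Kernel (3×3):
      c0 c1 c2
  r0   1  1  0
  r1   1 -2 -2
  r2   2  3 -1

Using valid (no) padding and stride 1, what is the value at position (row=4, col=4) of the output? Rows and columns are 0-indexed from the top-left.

33

The receptive field on the input at this output position is [4 6 8 / 3 2 6 / 9 7 3]. Elementwise product with the kernel and sum: 4·1 + 6·1 + 3·1 + 2·-2 + 6·-2 + 9·2 + 7·3 + 3·-1.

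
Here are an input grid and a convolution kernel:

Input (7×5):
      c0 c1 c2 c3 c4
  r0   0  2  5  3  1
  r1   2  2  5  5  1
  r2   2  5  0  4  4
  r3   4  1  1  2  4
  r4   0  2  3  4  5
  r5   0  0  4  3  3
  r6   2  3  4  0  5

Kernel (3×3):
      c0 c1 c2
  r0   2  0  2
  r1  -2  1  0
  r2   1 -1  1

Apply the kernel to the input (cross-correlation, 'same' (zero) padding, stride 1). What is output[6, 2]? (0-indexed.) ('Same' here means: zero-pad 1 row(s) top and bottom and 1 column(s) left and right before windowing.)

4

The receptive field on the zero-padded input at this output position is [0 4 3 / 3 4 0 / 0 0 0]. Elementwise product with the kernel and sum: 0·2 + 3·2 + 3·-2 + 4·1 + 0·1 + 0·-1 + 0·1.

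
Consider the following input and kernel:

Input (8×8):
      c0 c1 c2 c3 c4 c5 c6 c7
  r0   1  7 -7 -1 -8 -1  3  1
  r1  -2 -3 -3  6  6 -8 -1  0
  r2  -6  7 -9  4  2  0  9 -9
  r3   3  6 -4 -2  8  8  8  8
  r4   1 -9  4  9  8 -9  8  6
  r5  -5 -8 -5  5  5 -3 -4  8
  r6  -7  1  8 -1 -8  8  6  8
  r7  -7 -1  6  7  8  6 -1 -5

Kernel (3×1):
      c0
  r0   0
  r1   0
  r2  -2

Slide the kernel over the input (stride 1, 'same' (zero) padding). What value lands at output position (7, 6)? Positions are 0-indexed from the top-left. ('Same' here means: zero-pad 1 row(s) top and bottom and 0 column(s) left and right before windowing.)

The receptive field on the zero-padded input at this output position is [6 / -1 / 0]. Elementwise product with the kernel and sum: 0·-2.

0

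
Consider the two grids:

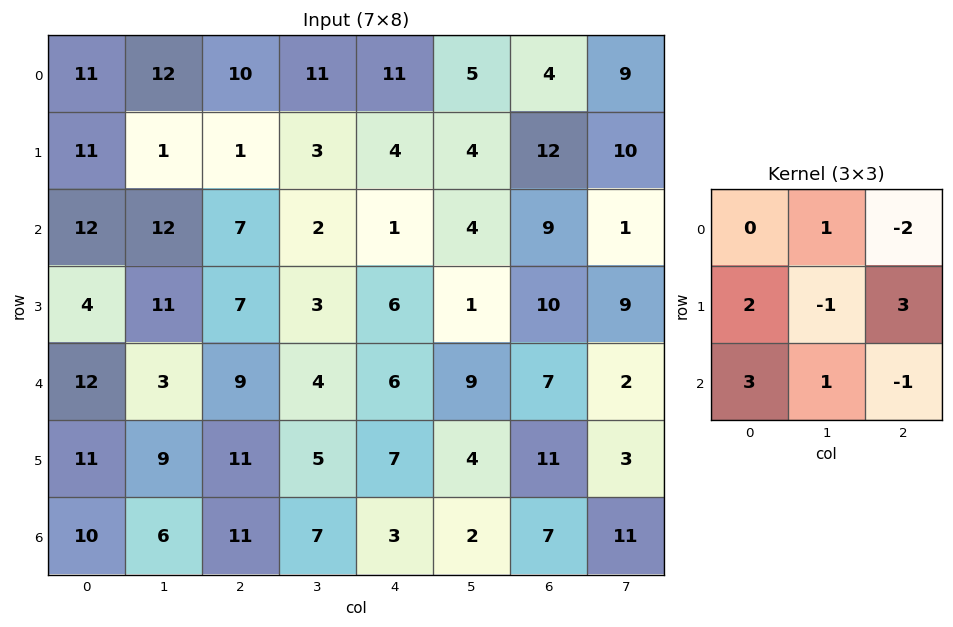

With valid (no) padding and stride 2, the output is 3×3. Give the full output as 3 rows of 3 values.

57 22 35
46 54 47
56 67 42

Output[0,0]: The receptive field on the input at this output position is [11 12 10 / 11 1 1 / 12 12 7]. Elementwise product with the kernel and sum: 12·1 + 10·-2 + 11·2 + 1·-1 + 1·3 + 12·3 + 12·1 + 7·-1.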